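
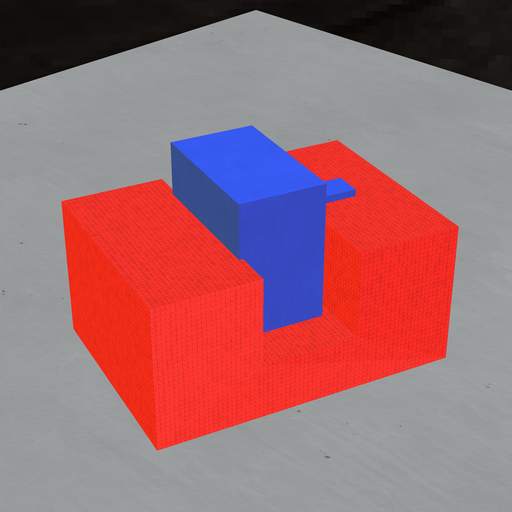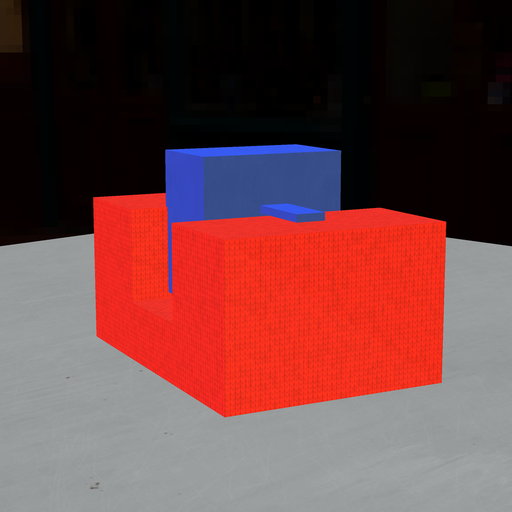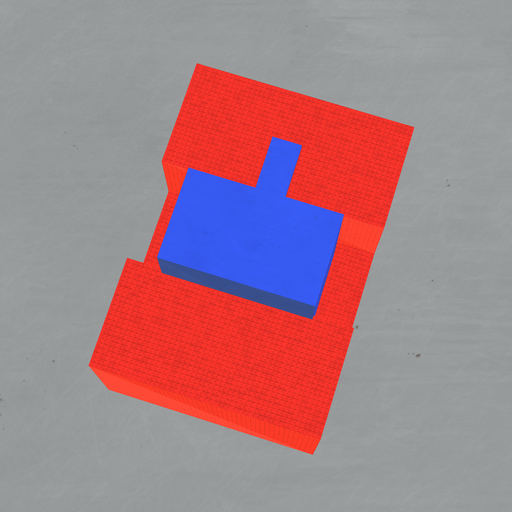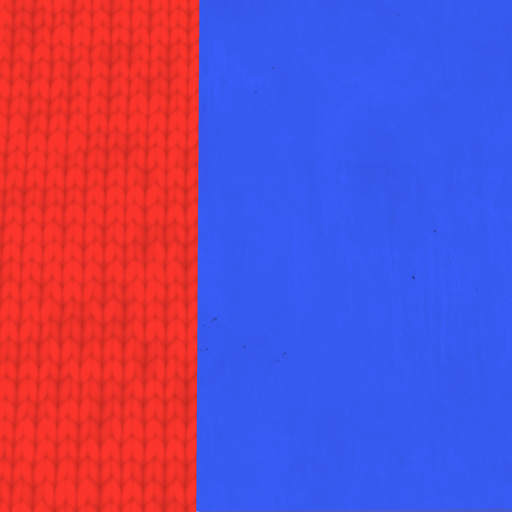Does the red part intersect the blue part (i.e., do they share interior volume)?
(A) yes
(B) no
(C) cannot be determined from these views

(A) yes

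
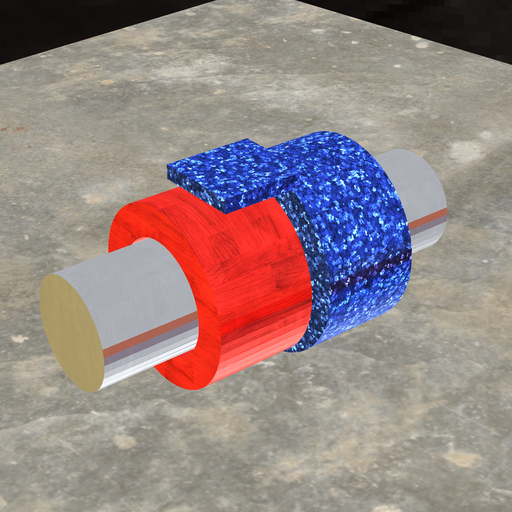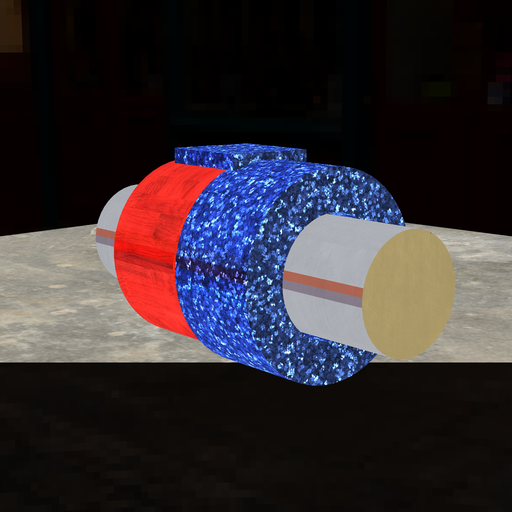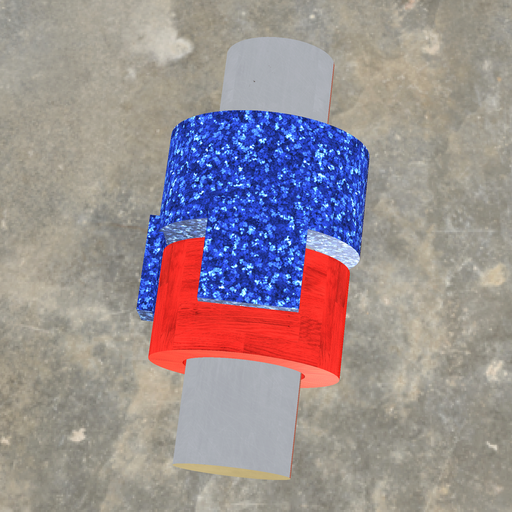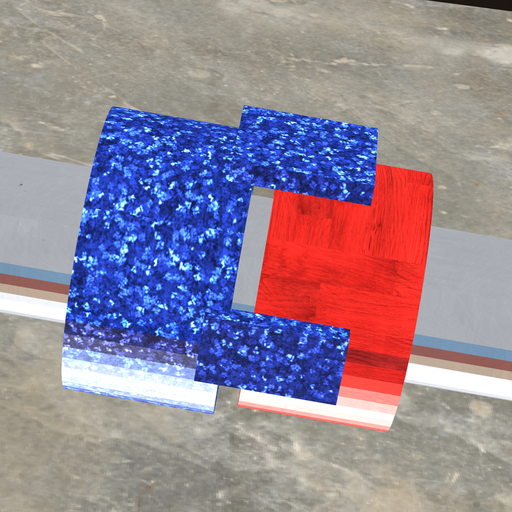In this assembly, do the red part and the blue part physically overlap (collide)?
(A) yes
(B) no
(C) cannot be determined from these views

(B) no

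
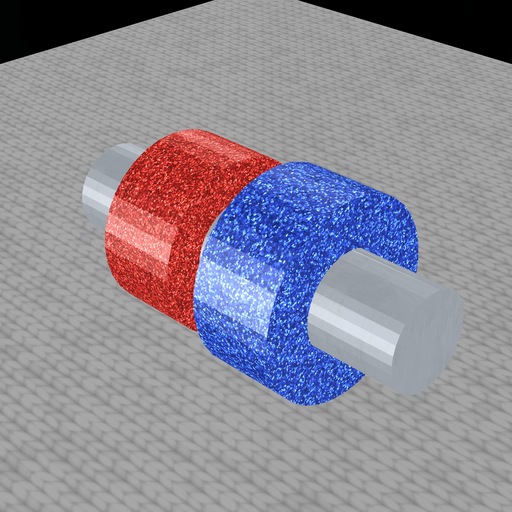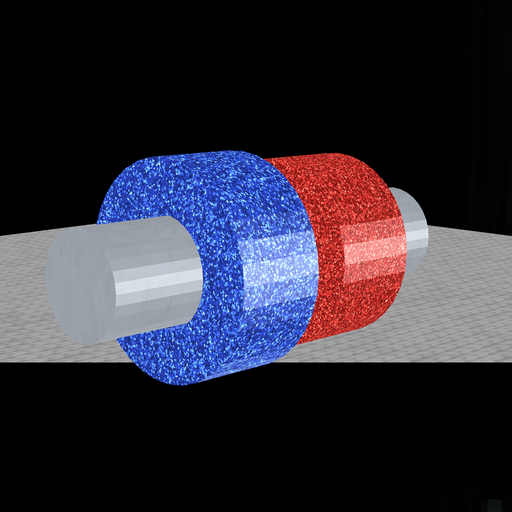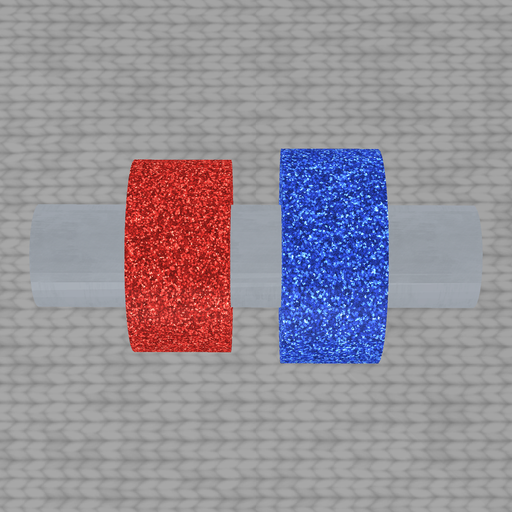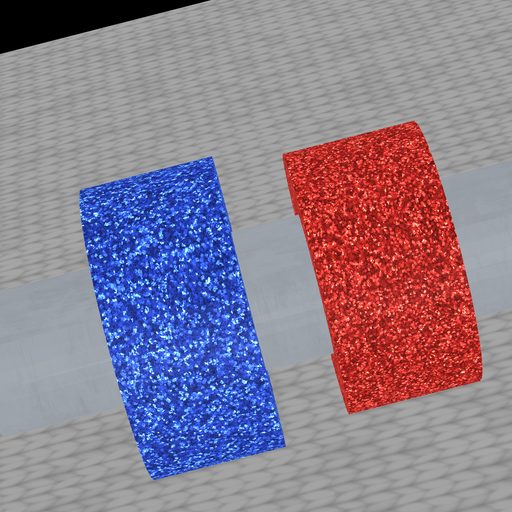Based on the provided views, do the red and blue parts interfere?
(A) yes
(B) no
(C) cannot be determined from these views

(B) no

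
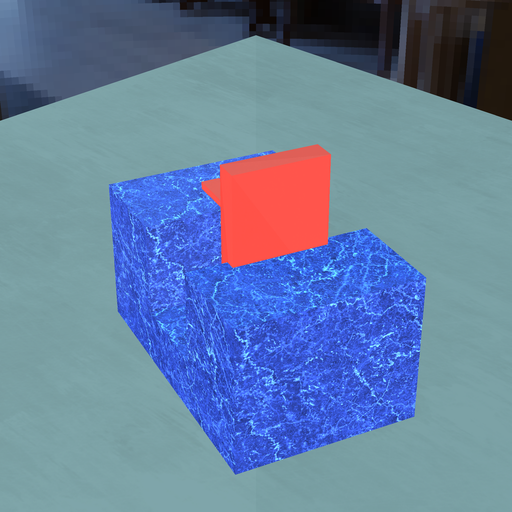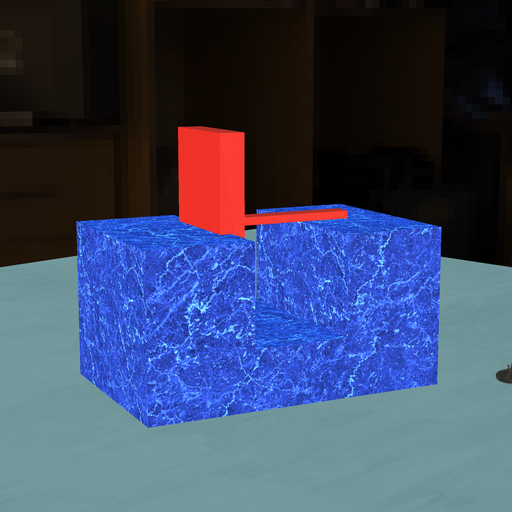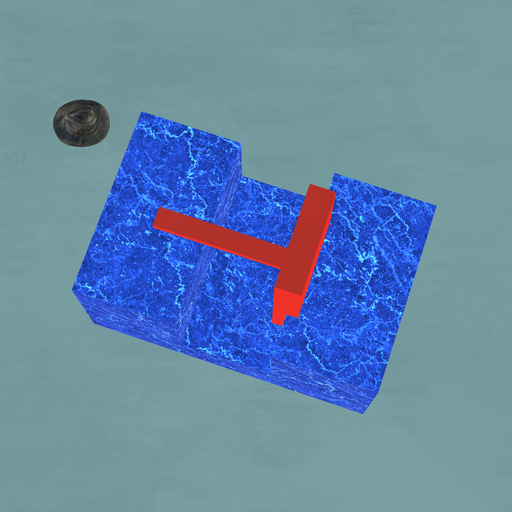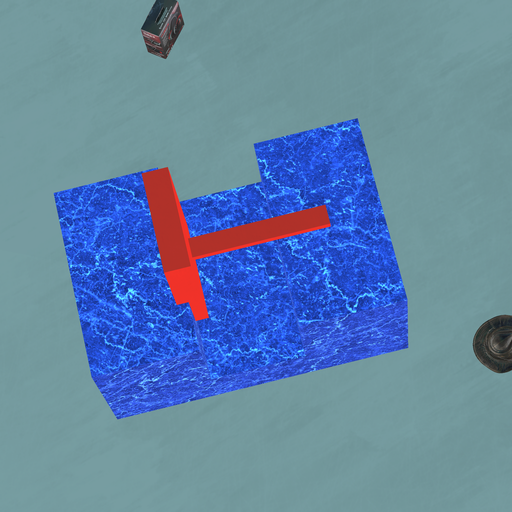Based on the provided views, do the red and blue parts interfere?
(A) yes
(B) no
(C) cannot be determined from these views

(A) yes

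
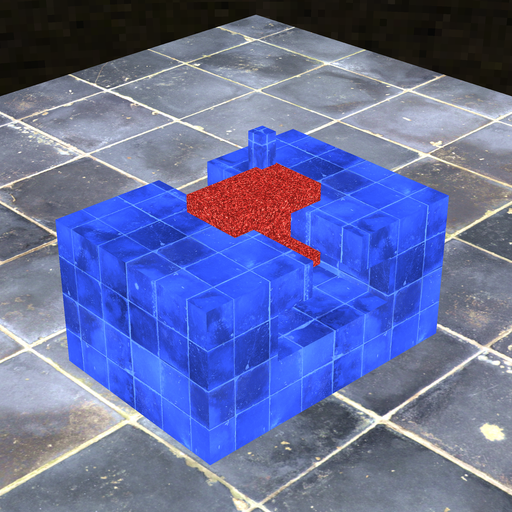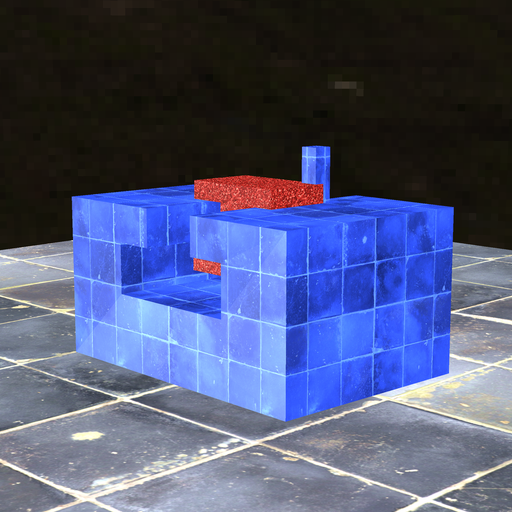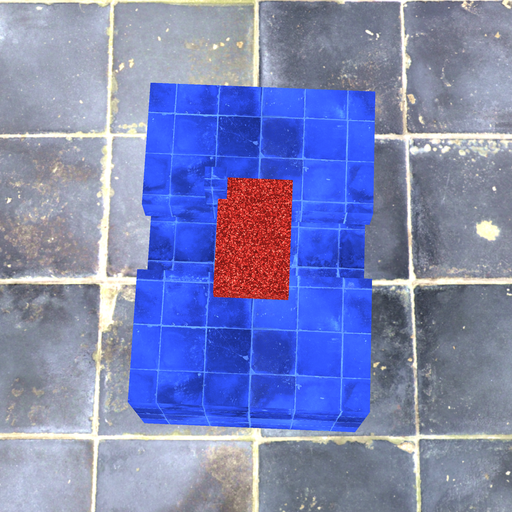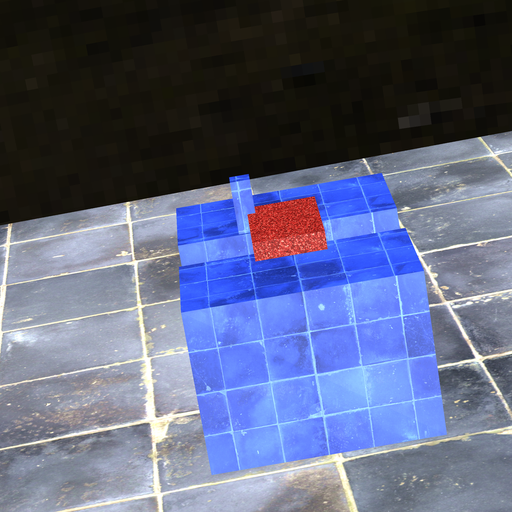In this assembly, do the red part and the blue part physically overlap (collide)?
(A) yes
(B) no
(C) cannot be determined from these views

(A) yes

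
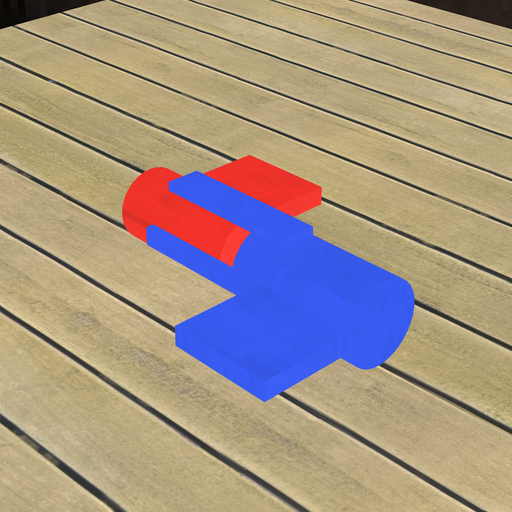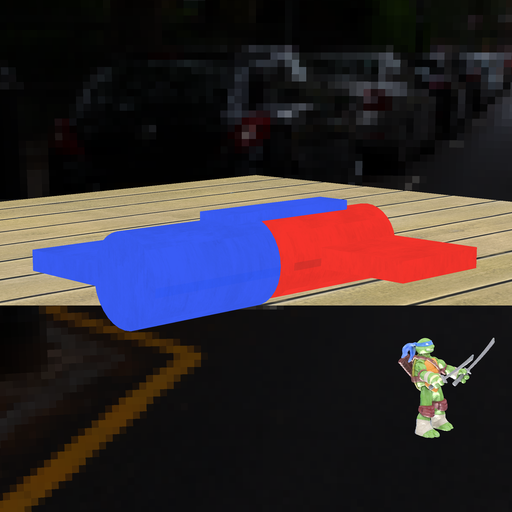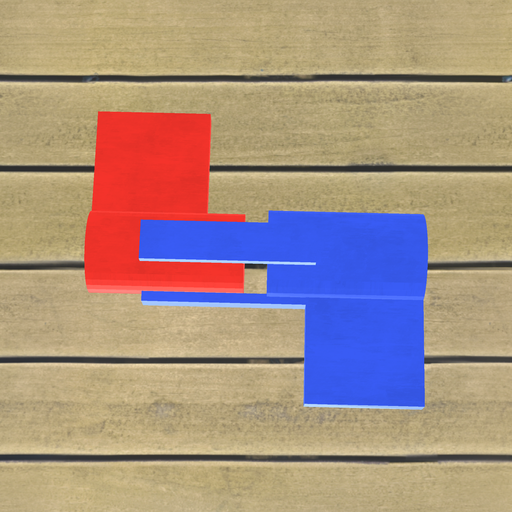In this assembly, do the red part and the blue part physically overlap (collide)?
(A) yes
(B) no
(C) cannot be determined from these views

(B) no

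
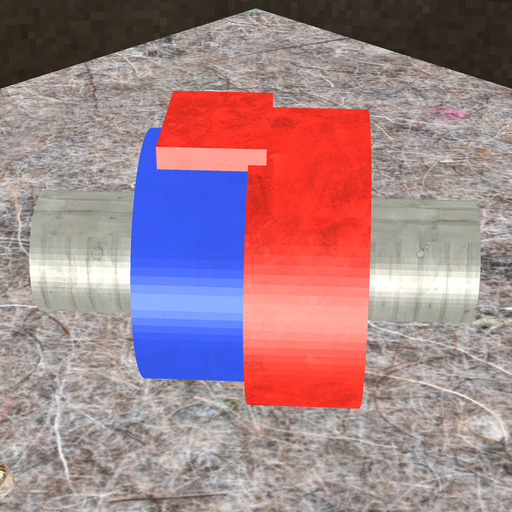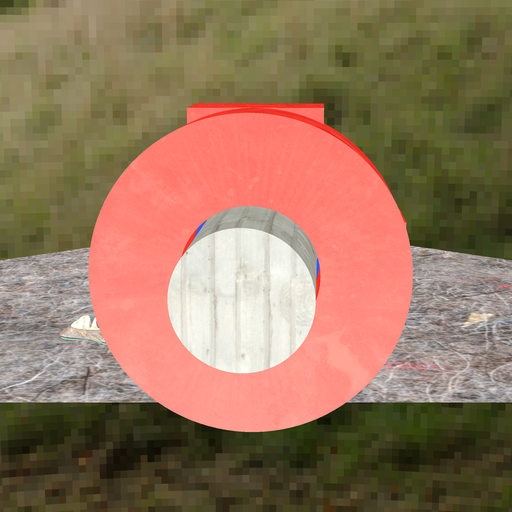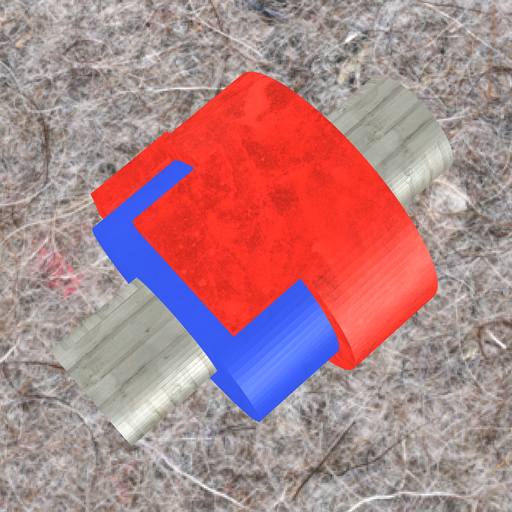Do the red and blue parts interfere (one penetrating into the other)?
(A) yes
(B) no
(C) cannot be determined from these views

(A) yes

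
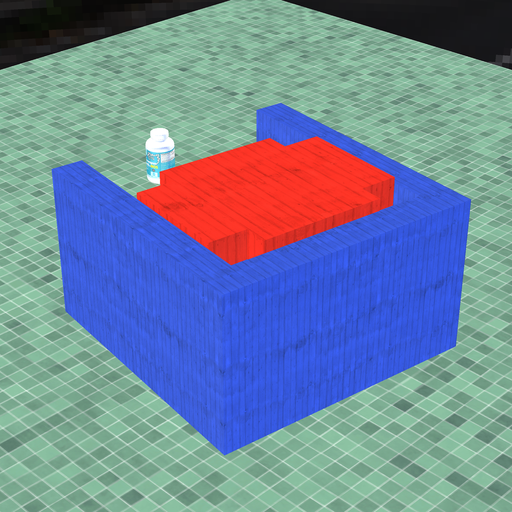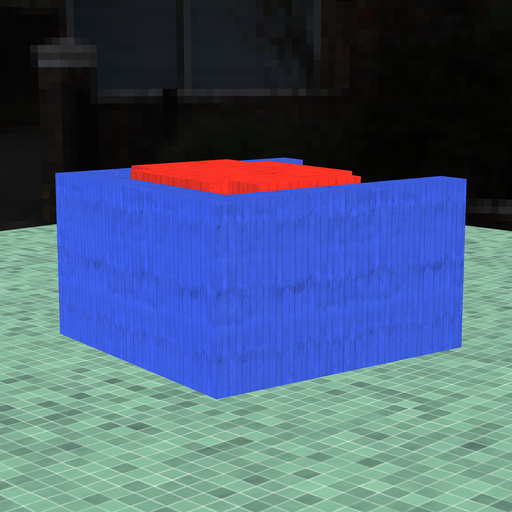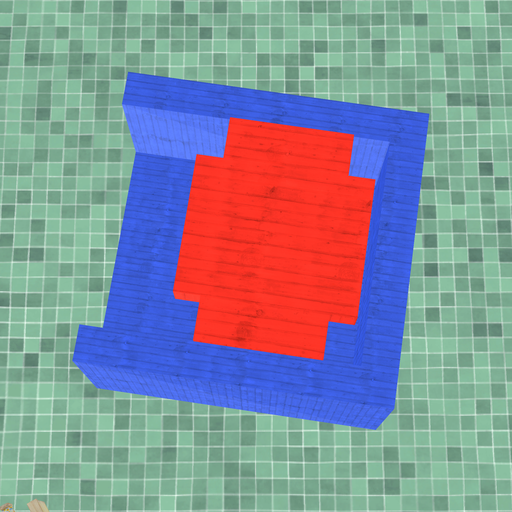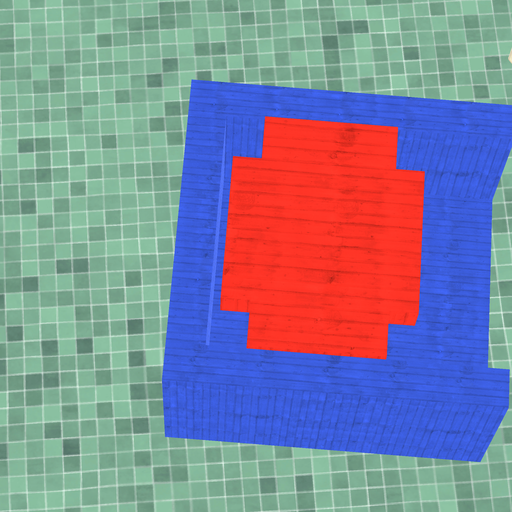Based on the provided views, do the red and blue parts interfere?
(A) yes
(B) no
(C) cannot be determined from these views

(B) no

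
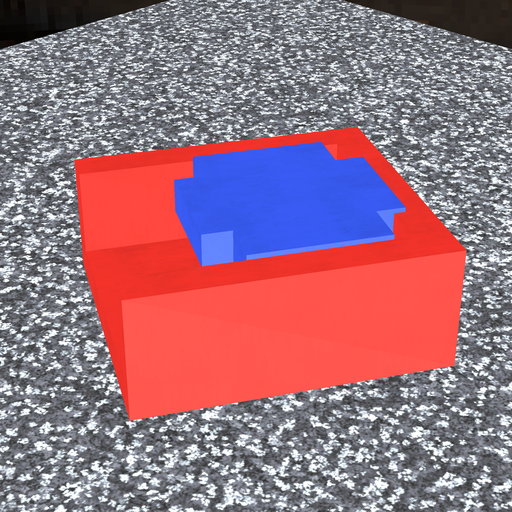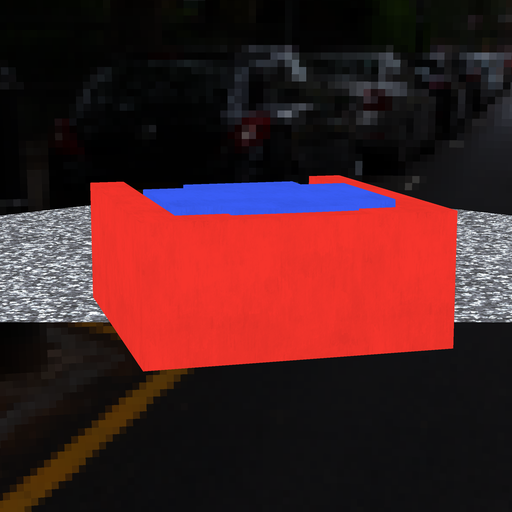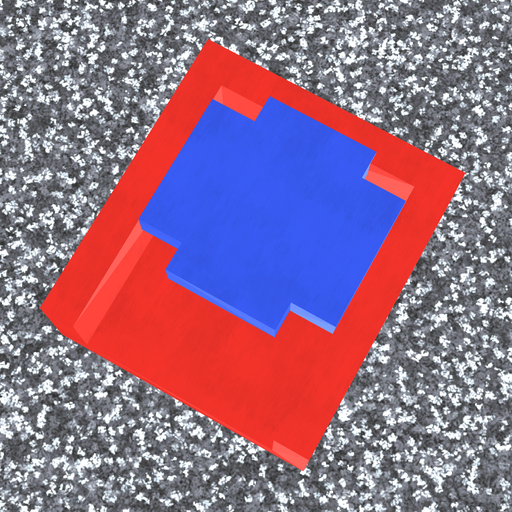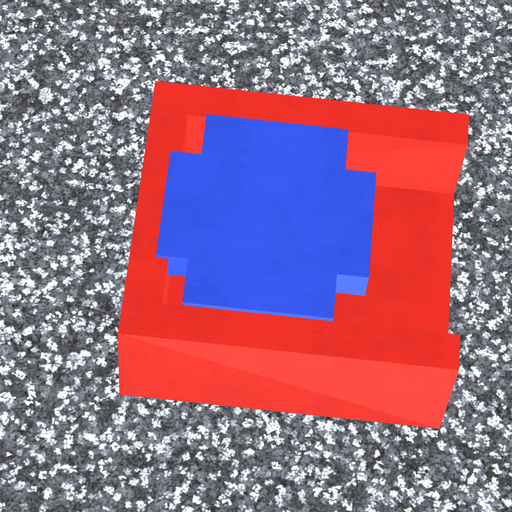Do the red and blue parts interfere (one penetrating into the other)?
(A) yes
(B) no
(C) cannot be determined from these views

(A) yes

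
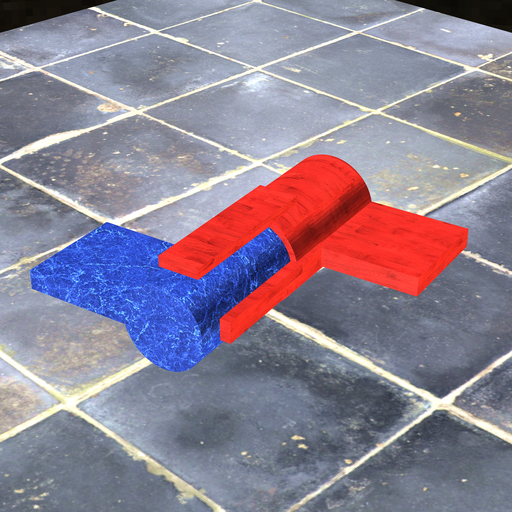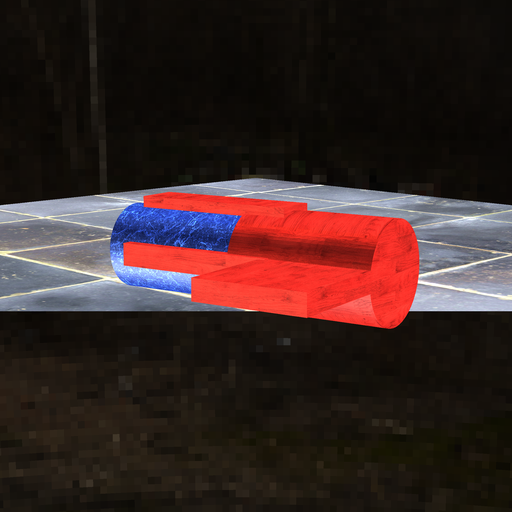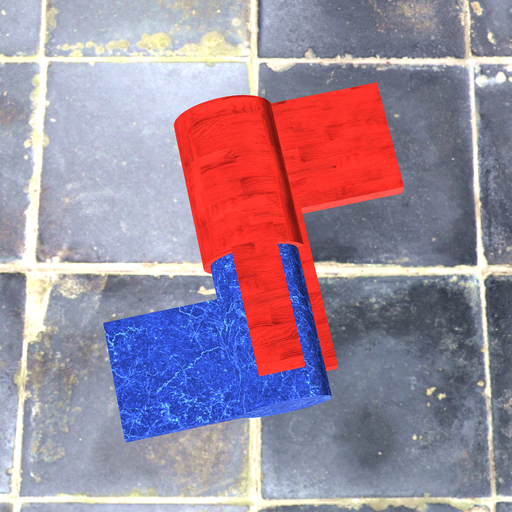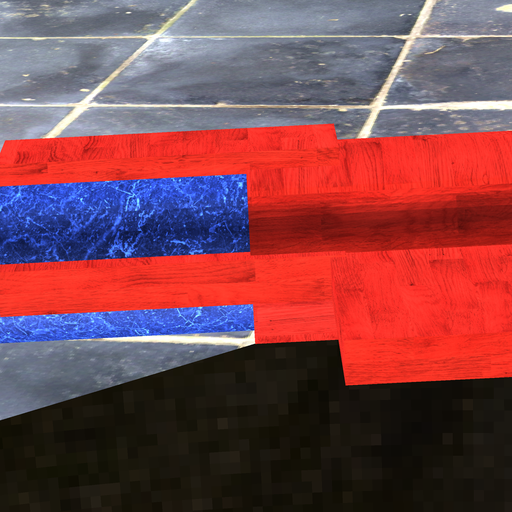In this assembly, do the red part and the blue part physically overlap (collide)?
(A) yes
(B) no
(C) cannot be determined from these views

(A) yes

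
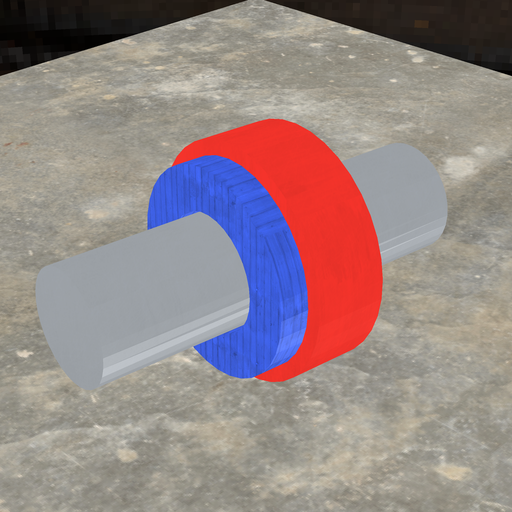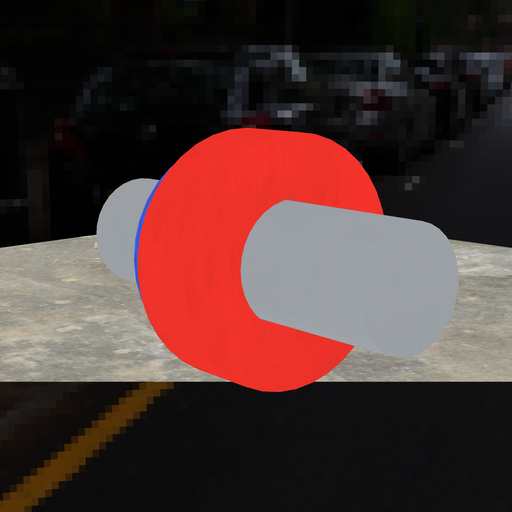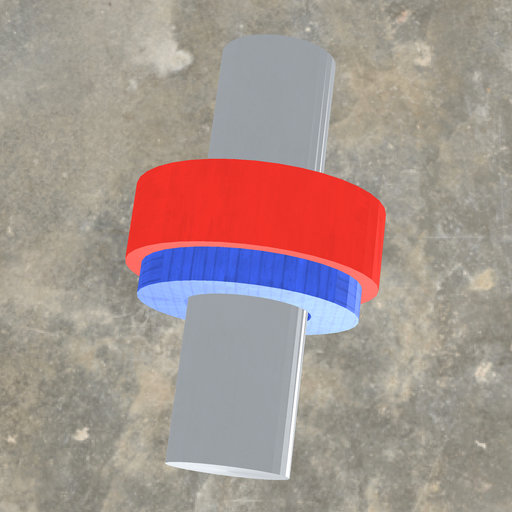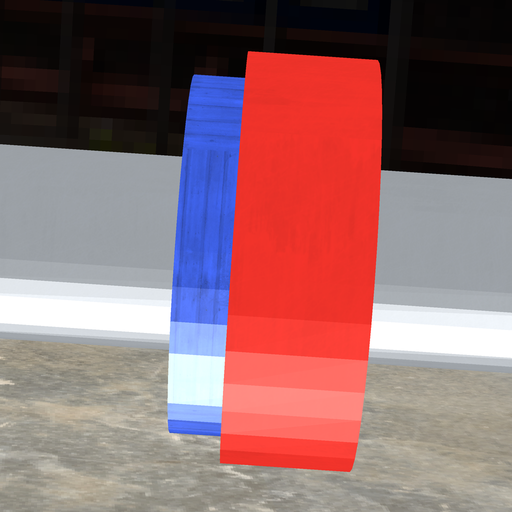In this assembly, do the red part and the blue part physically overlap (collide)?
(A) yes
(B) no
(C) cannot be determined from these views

(A) yes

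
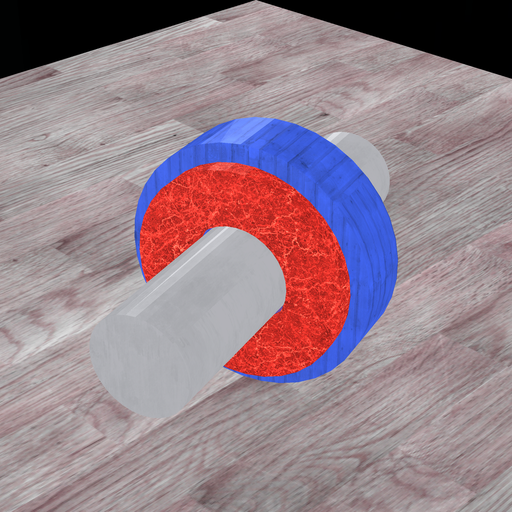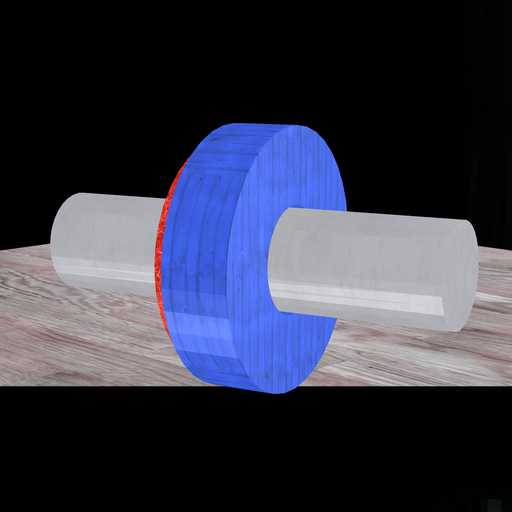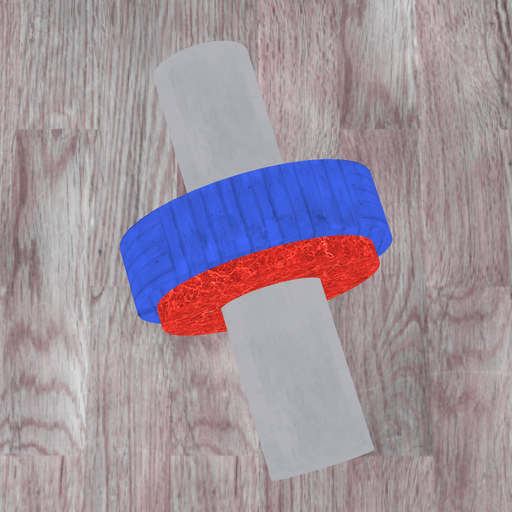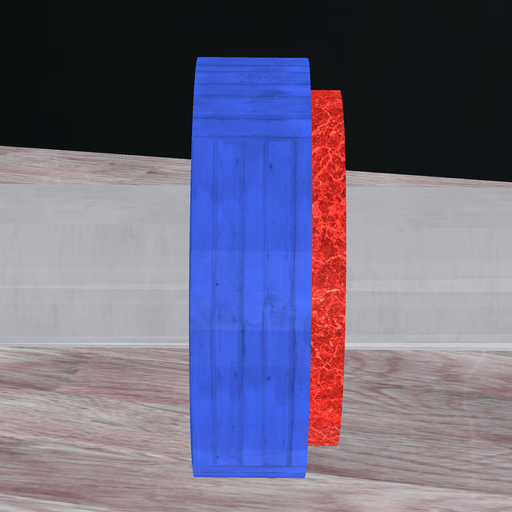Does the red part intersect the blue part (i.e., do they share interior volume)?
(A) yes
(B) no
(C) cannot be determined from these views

(A) yes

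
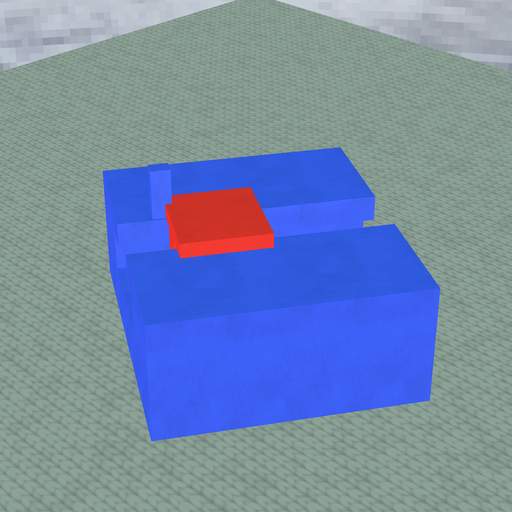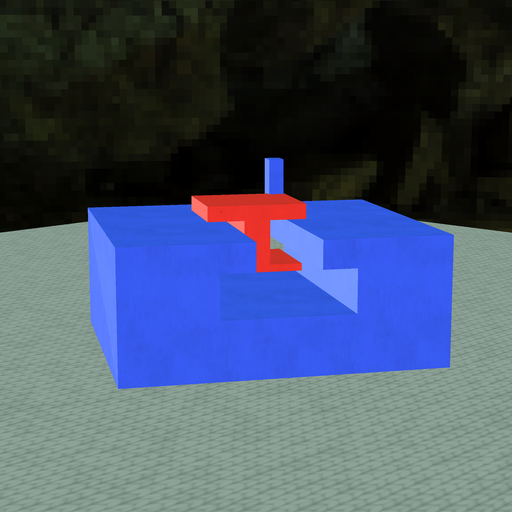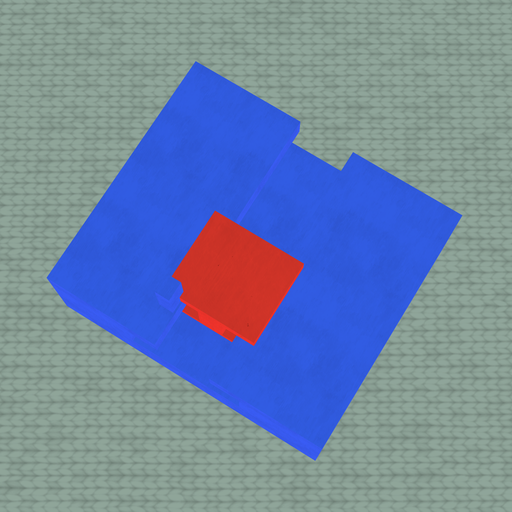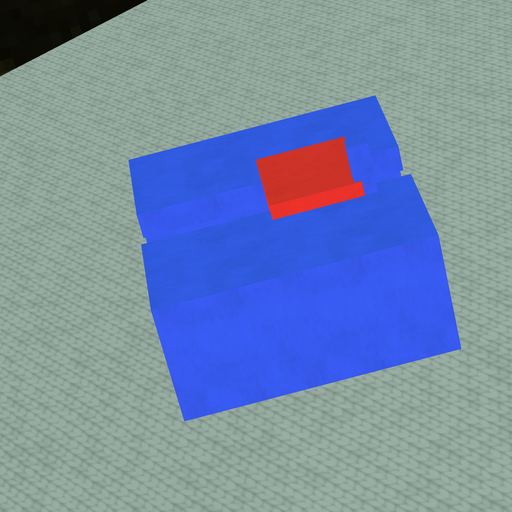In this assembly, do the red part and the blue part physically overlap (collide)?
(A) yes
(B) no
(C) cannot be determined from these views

(A) yes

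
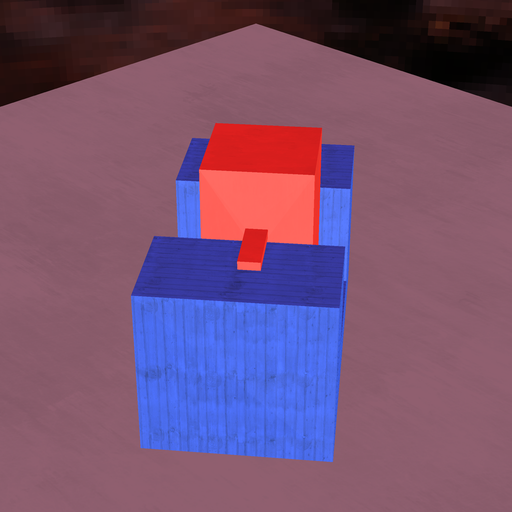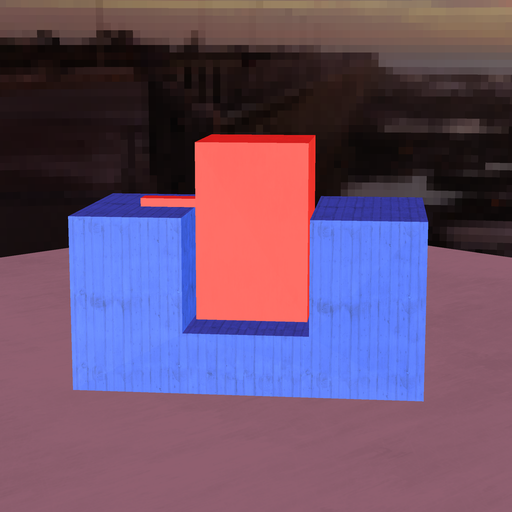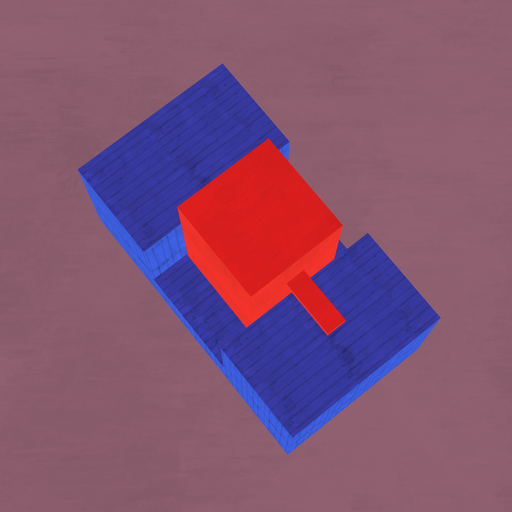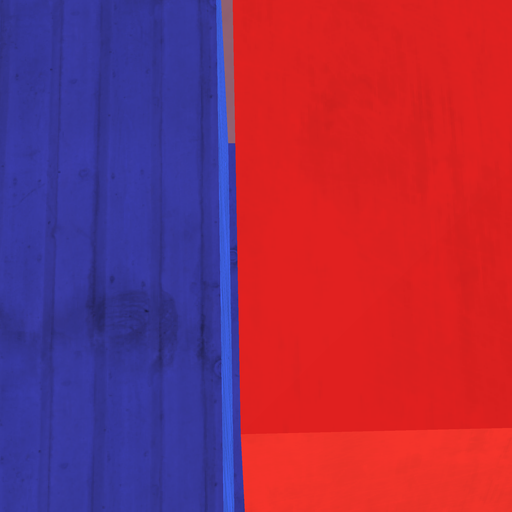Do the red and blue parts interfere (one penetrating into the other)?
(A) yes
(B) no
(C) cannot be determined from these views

(B) no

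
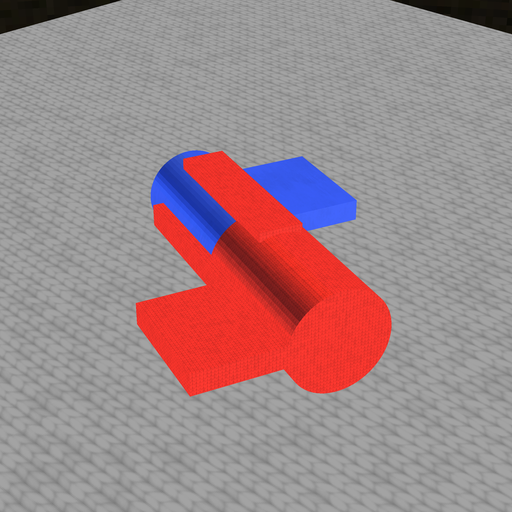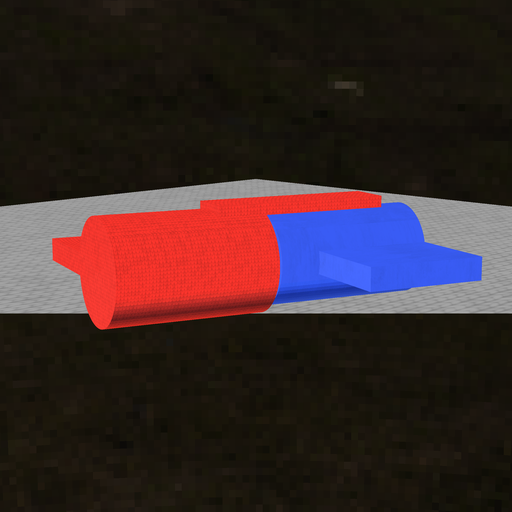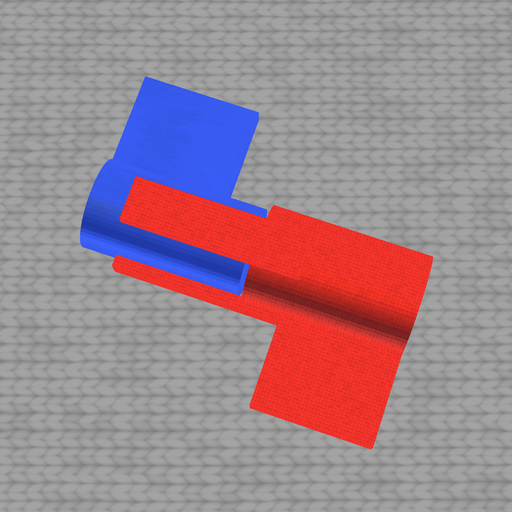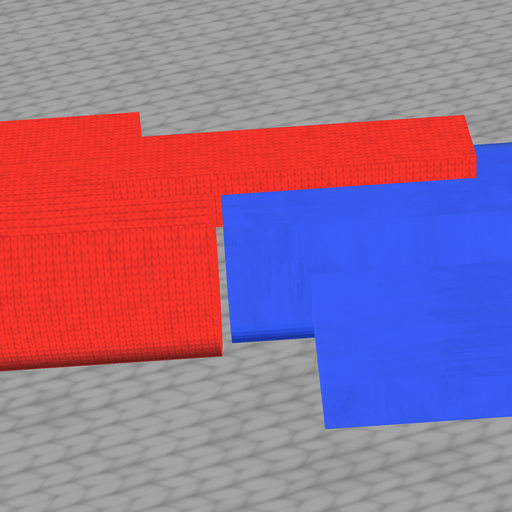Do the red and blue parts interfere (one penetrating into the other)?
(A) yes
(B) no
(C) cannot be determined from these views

(B) no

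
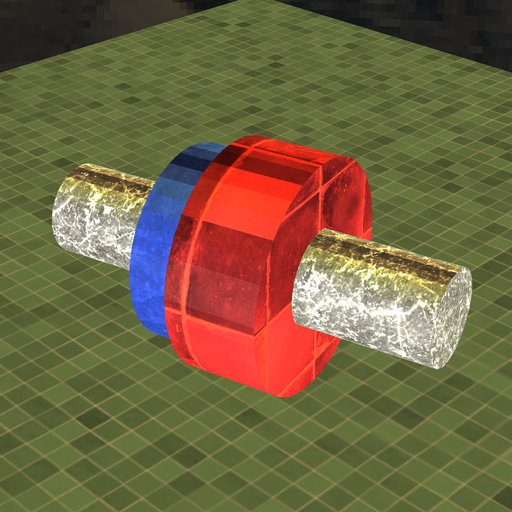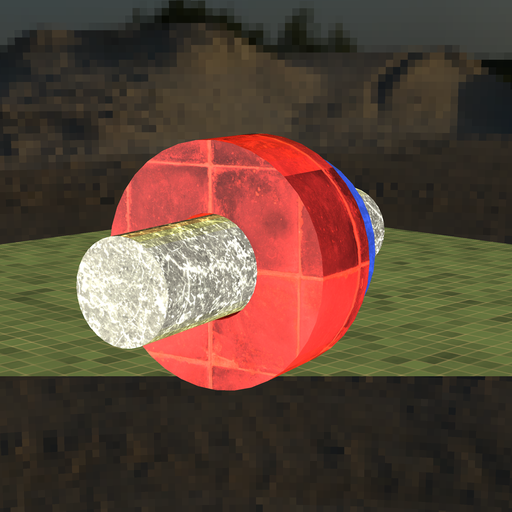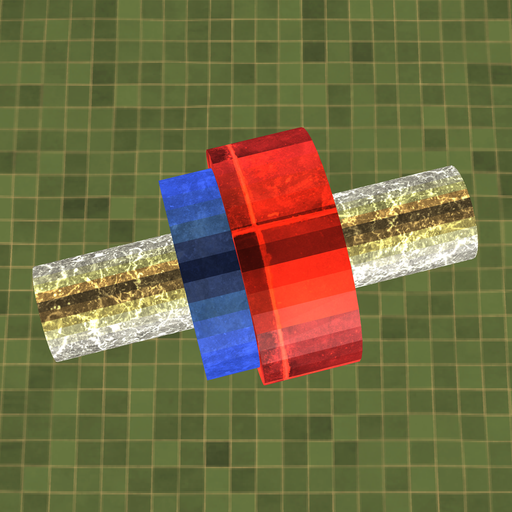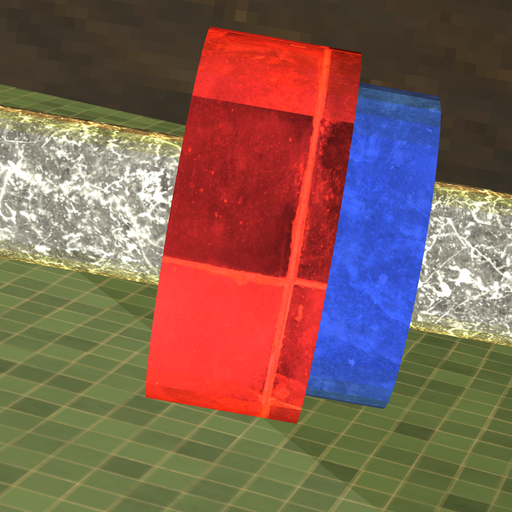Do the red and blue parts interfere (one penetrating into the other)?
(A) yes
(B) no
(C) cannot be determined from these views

(A) yes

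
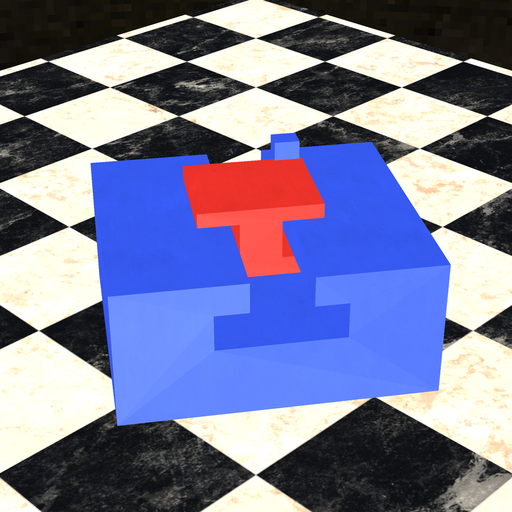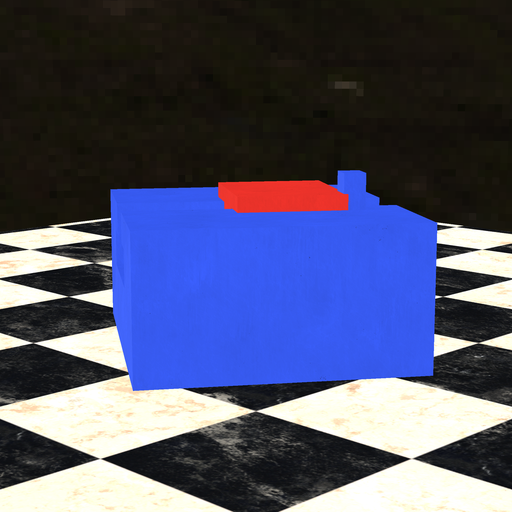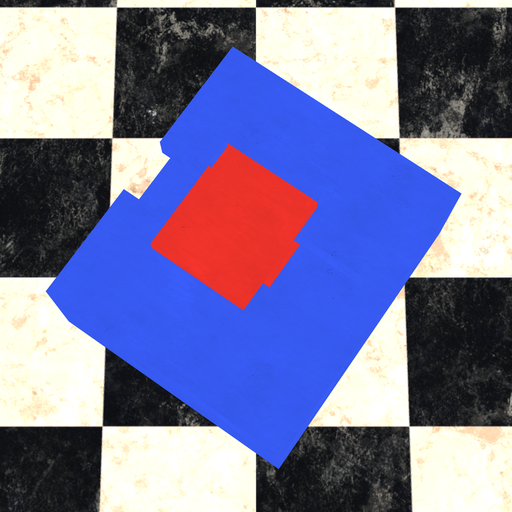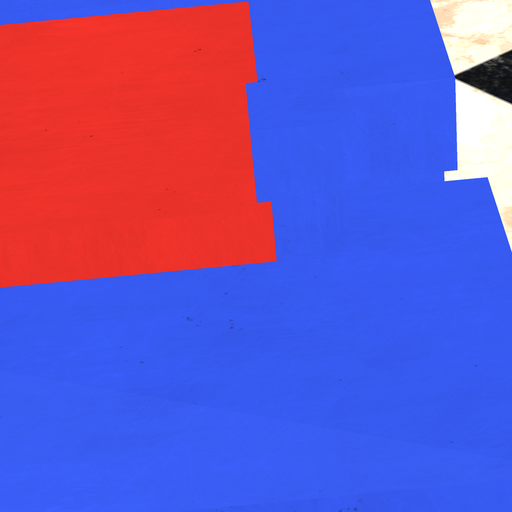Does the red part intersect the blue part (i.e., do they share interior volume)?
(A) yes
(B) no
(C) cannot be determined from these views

(A) yes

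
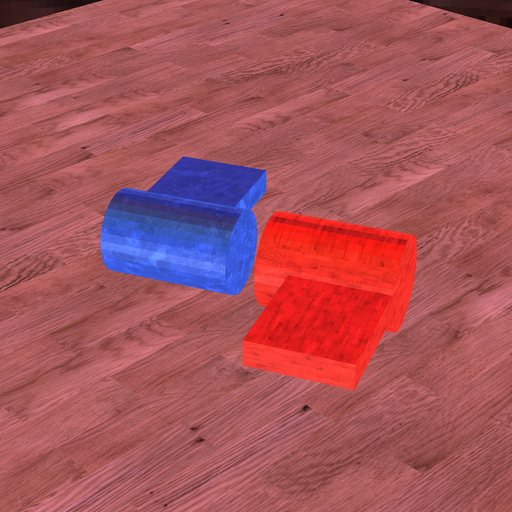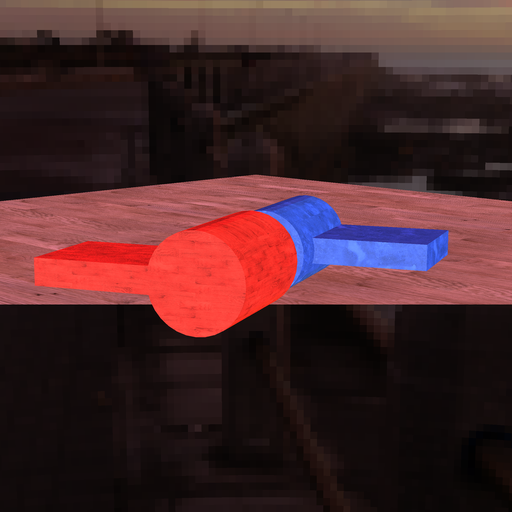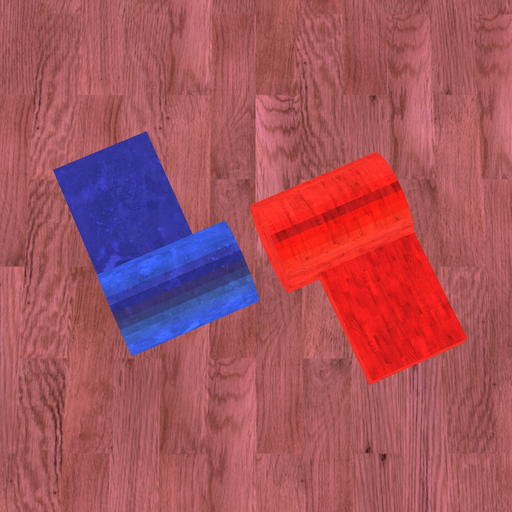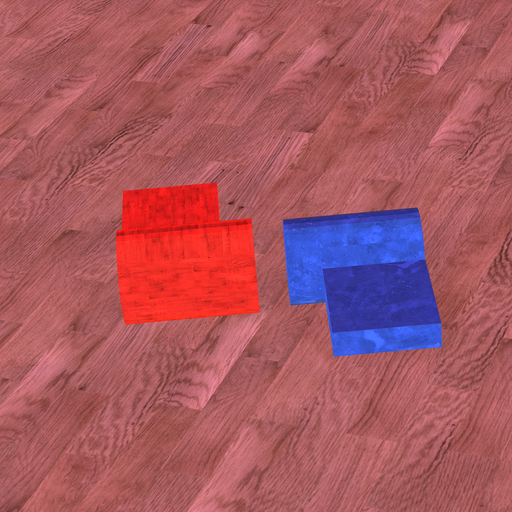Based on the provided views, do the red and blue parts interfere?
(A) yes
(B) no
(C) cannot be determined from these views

(B) no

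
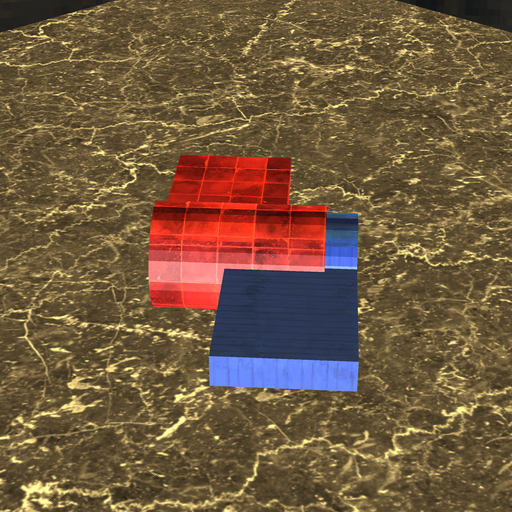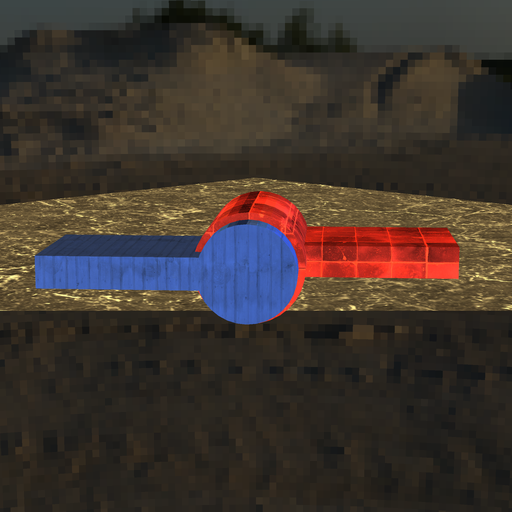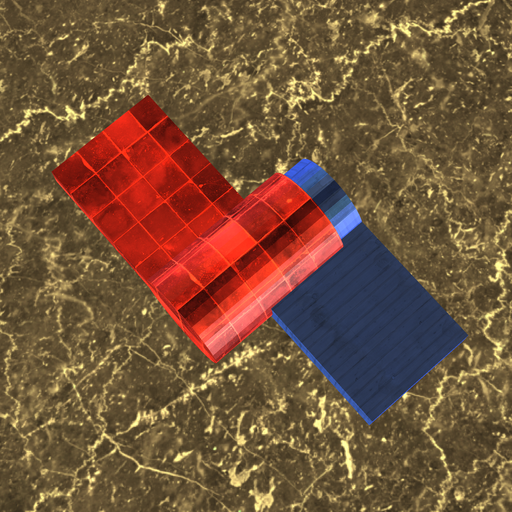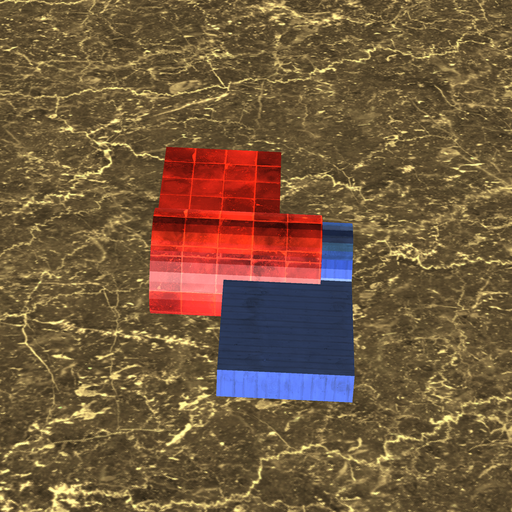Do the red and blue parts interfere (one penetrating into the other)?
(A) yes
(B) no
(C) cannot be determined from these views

(A) yes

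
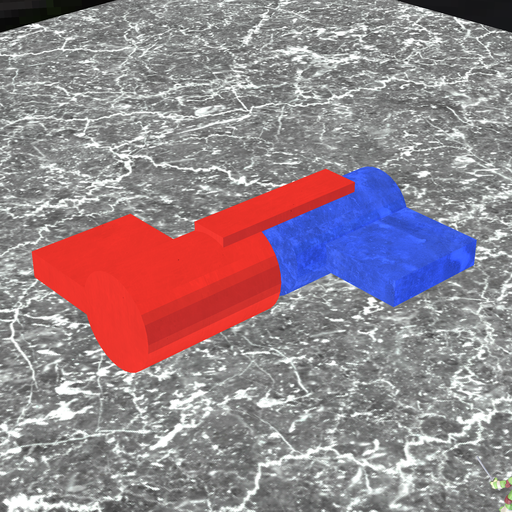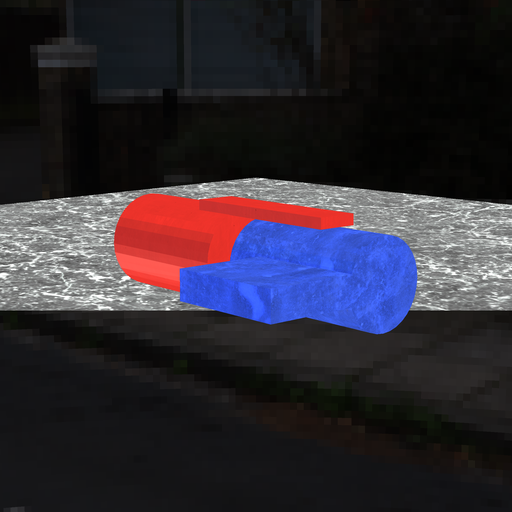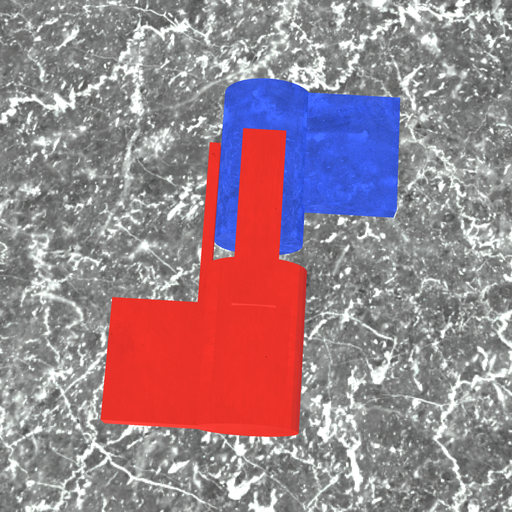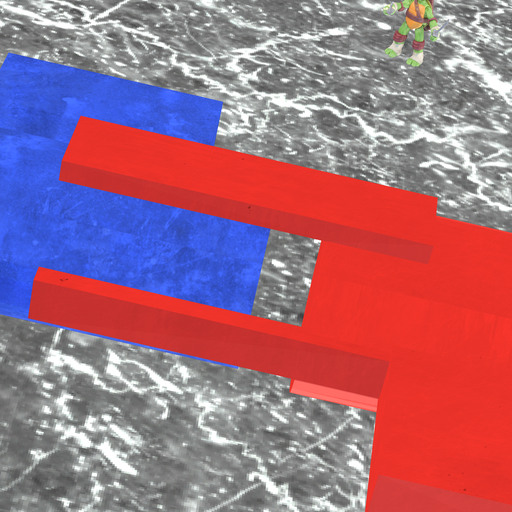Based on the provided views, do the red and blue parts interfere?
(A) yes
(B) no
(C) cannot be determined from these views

(B) no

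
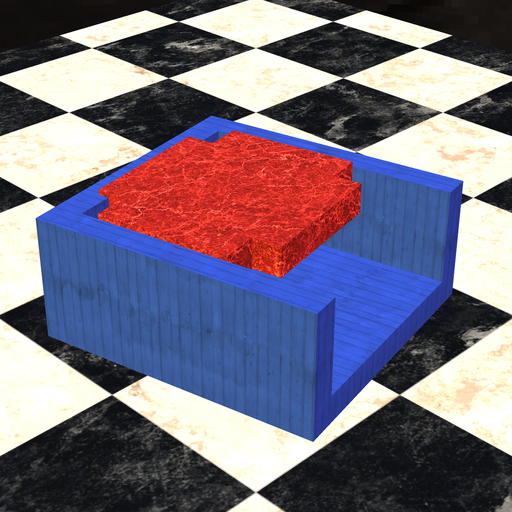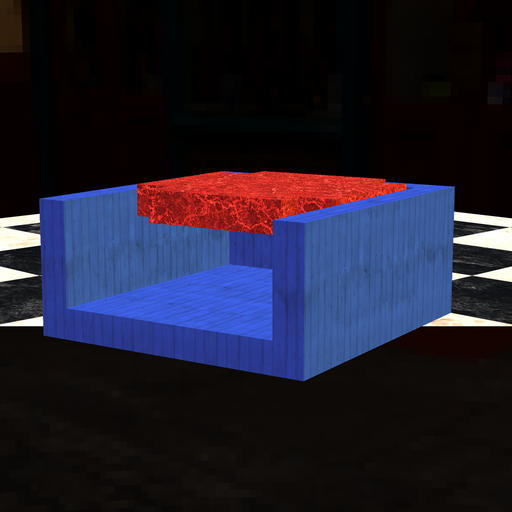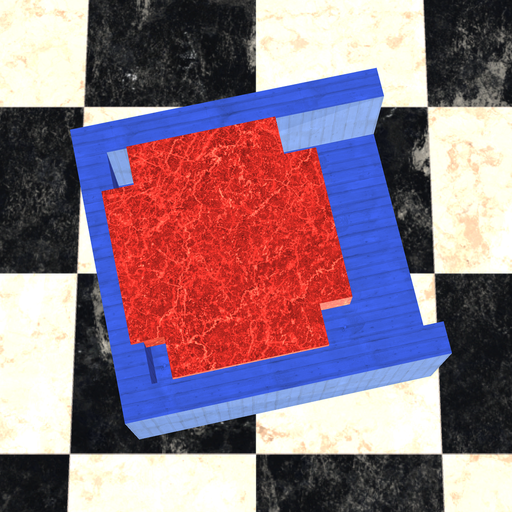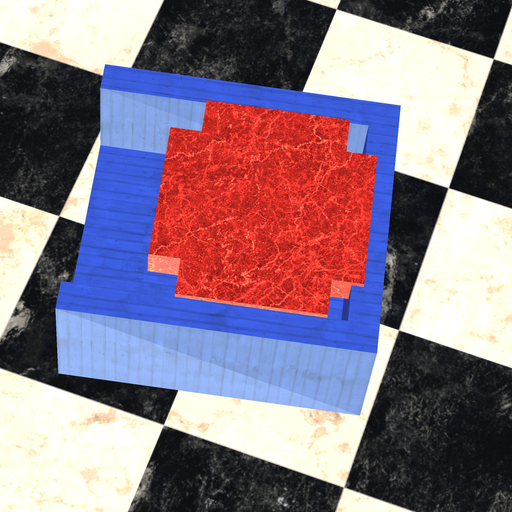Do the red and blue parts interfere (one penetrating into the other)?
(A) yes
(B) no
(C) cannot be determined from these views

(A) yes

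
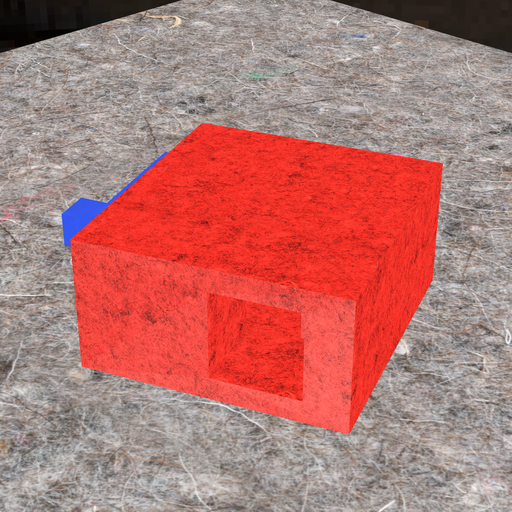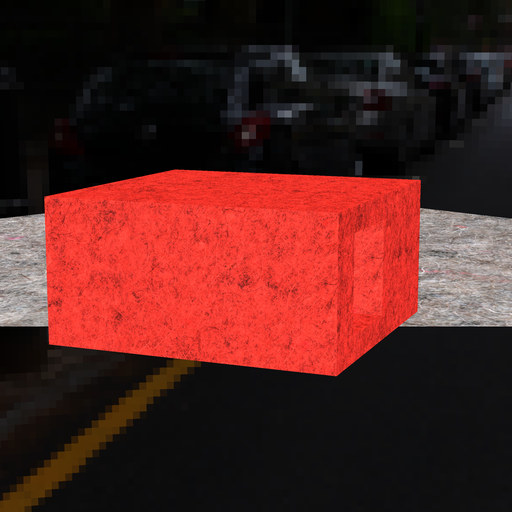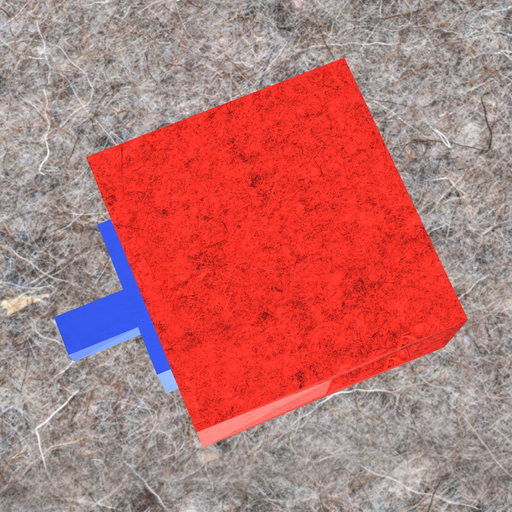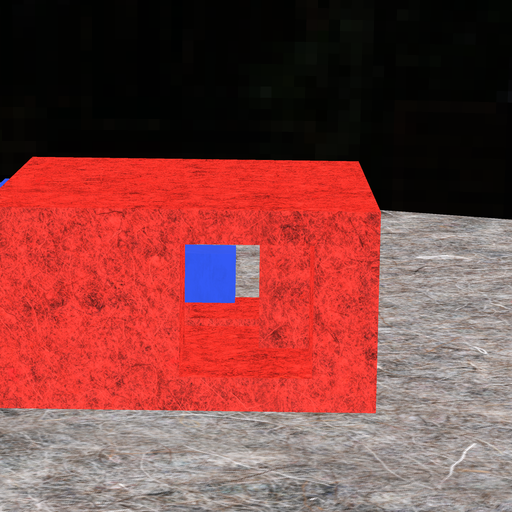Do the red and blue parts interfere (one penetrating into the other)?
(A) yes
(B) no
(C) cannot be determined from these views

(B) no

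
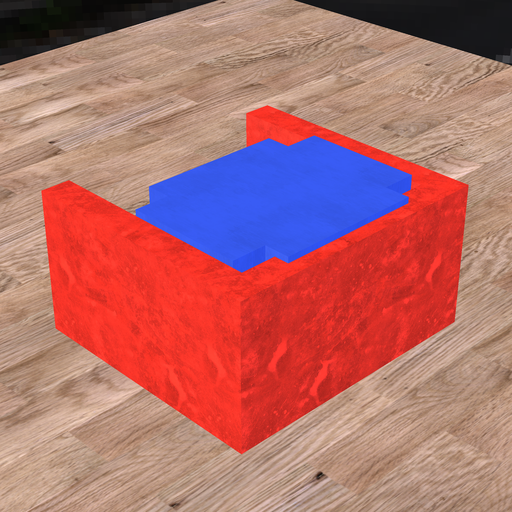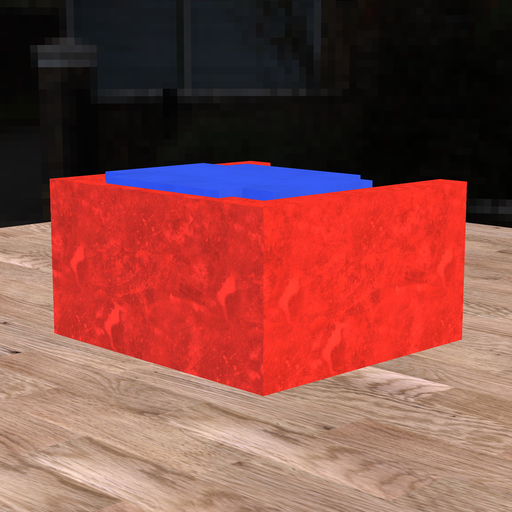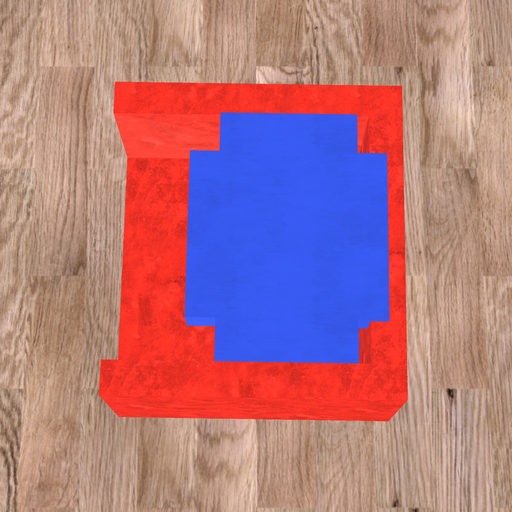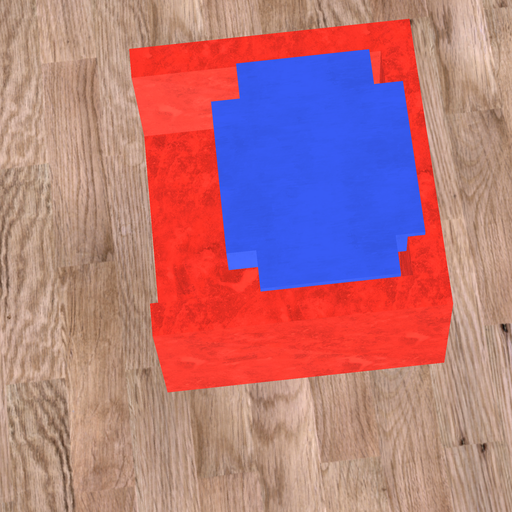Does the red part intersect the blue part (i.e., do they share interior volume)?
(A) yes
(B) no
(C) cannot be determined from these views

(A) yes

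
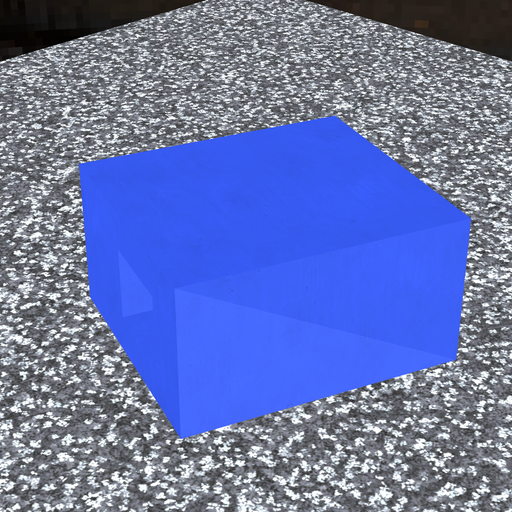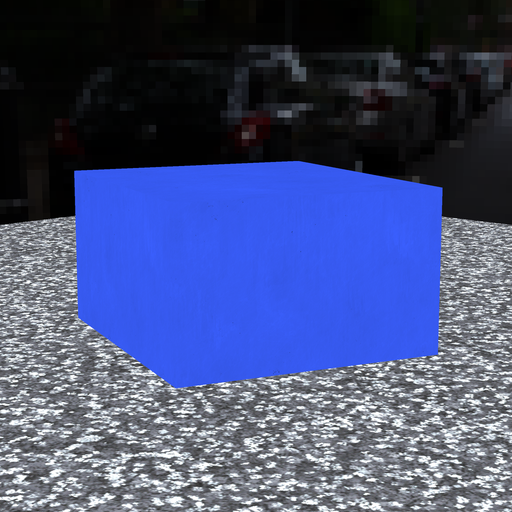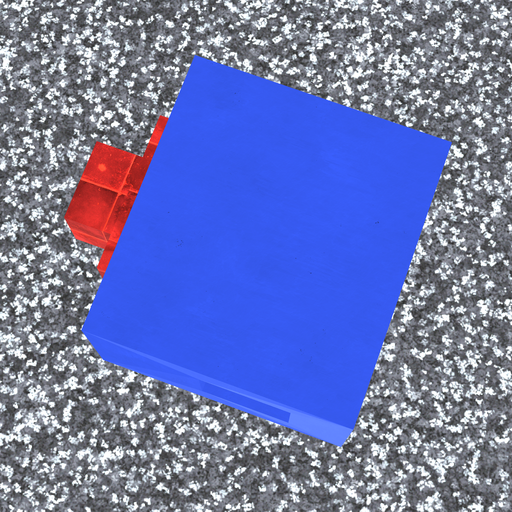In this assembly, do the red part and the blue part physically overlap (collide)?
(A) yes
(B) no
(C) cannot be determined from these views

(C) cannot be determined from these views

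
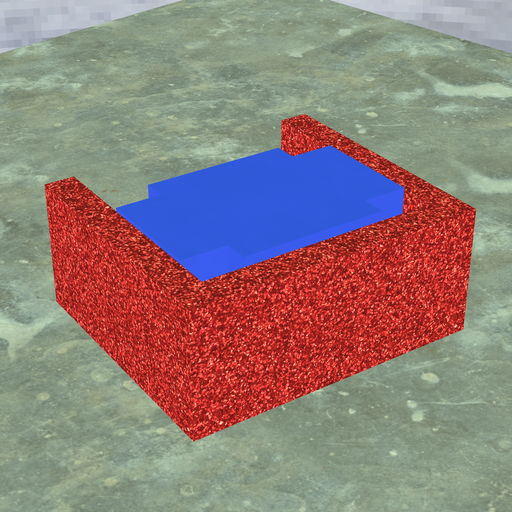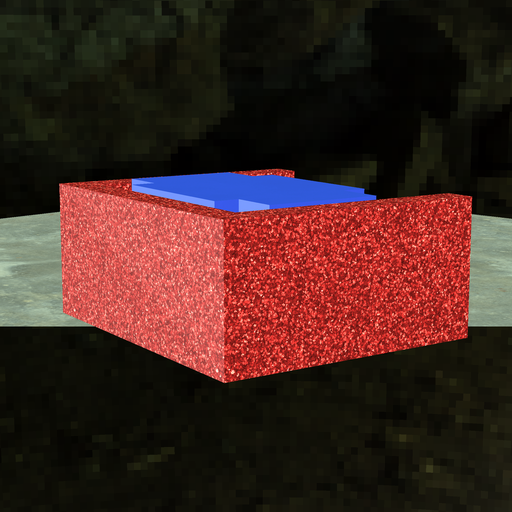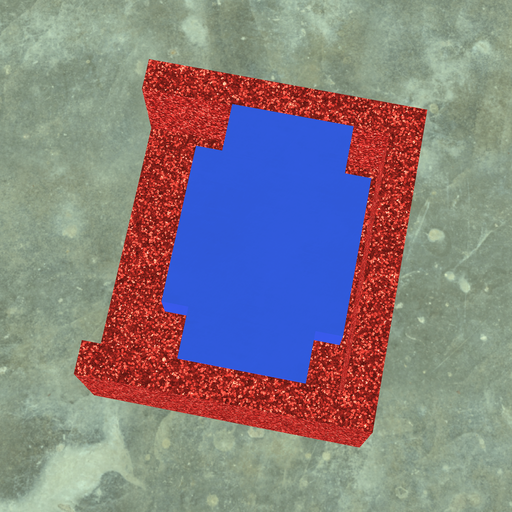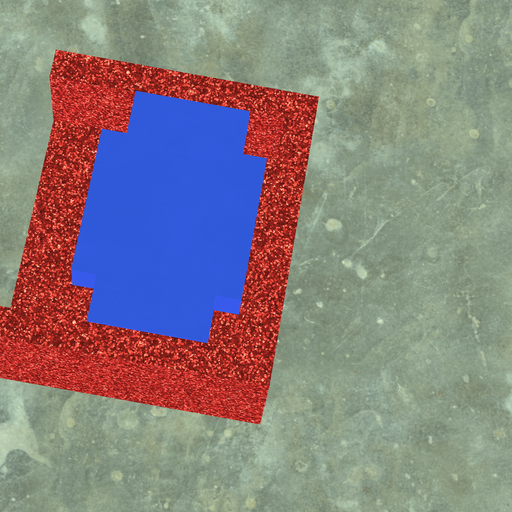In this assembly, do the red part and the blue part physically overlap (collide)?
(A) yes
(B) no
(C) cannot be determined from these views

(B) no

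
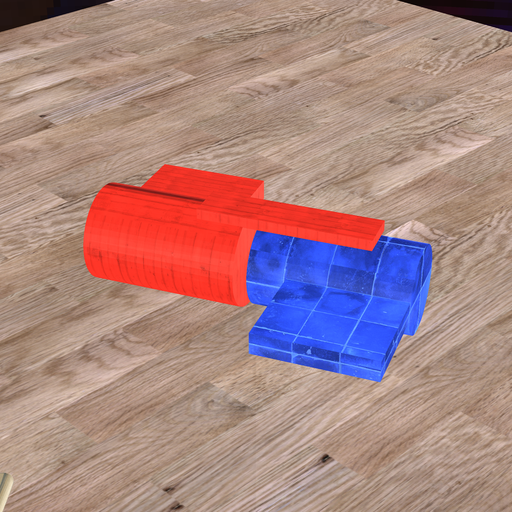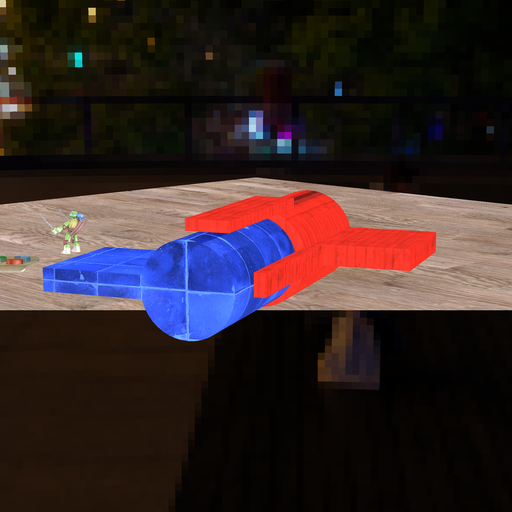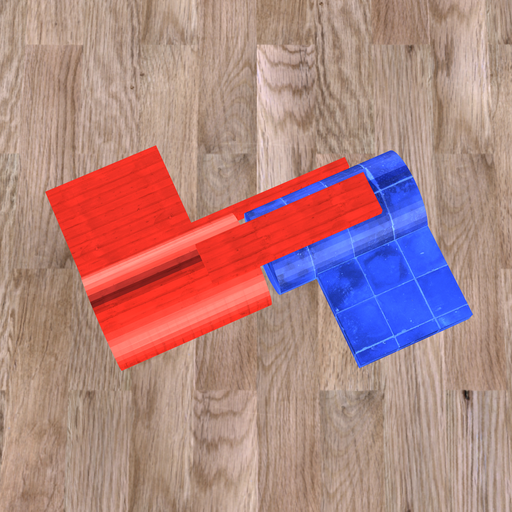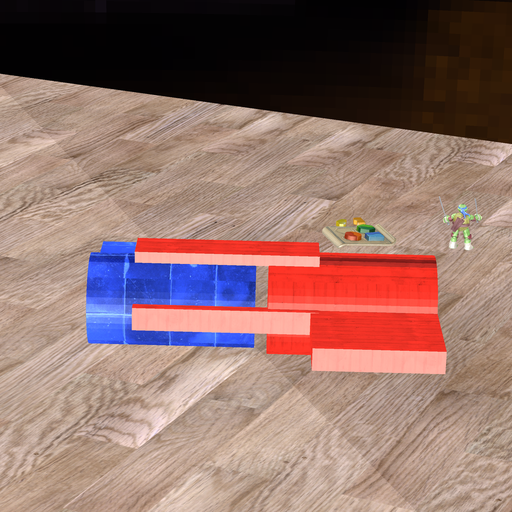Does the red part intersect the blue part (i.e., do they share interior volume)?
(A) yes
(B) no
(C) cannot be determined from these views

(B) no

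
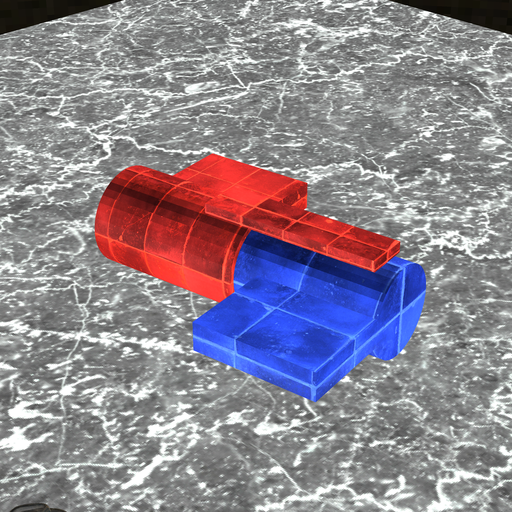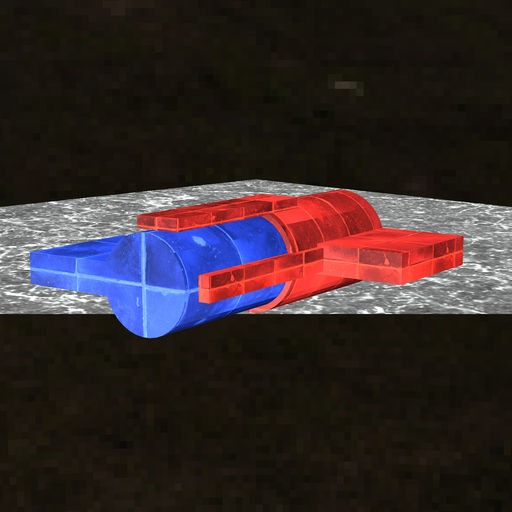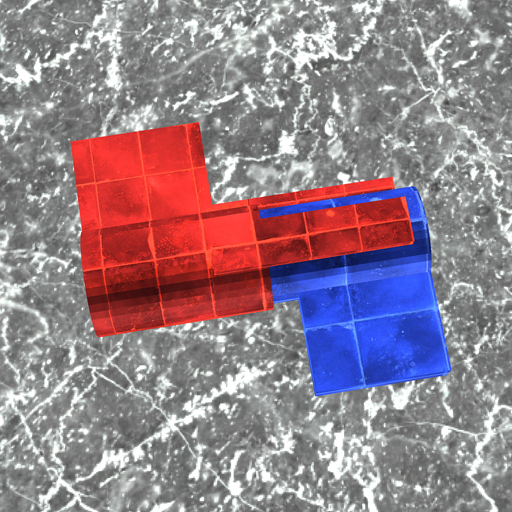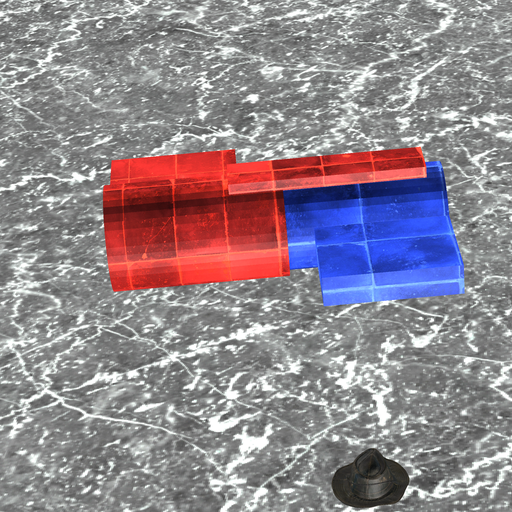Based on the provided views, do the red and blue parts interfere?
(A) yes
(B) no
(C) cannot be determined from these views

(A) yes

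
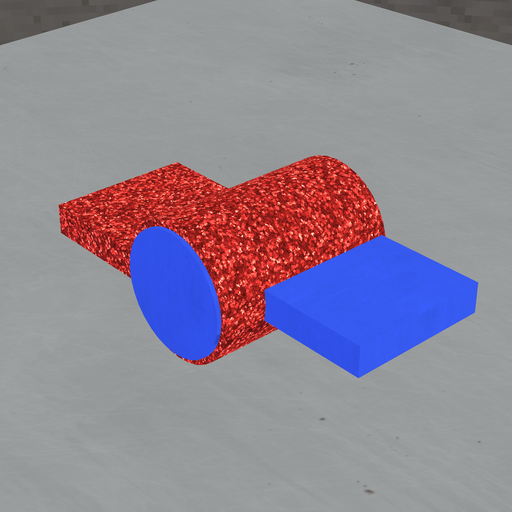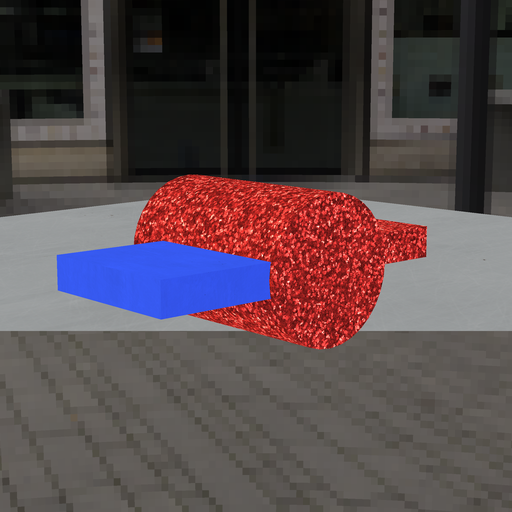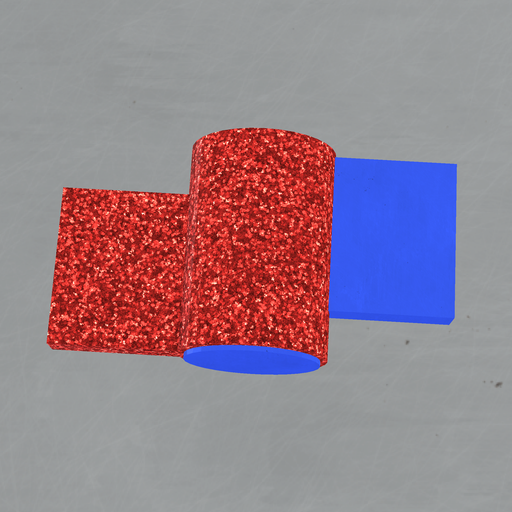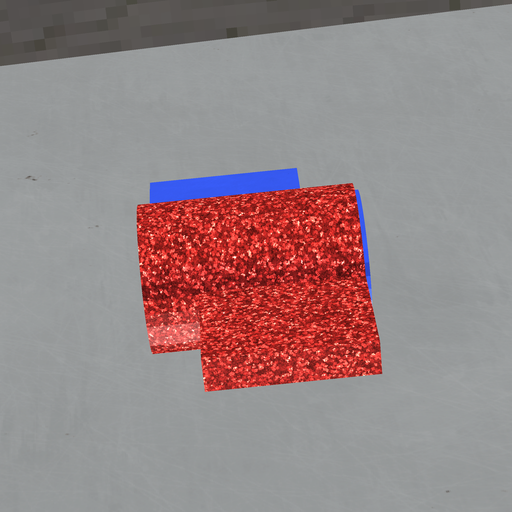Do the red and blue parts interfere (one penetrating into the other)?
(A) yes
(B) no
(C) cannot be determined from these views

(A) yes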